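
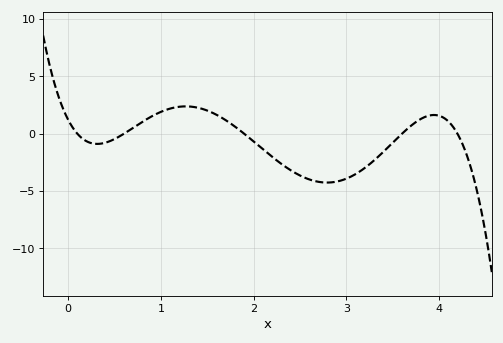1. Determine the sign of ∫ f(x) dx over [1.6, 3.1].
negative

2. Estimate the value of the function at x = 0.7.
0.5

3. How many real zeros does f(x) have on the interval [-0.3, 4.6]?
5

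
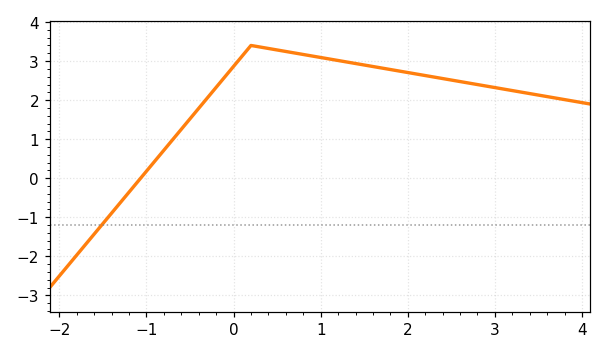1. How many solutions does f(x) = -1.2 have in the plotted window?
1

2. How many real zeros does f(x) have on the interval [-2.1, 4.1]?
1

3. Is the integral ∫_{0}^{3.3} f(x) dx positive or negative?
positive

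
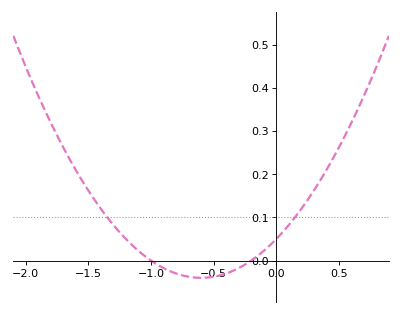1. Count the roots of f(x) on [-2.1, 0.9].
2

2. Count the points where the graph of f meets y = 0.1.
2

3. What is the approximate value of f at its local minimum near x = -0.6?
-0.04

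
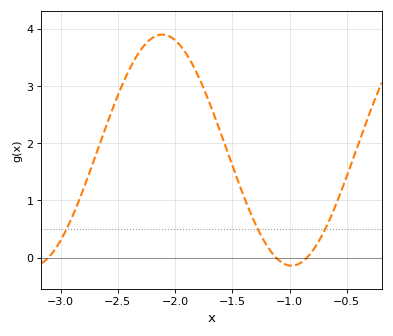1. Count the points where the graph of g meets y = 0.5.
3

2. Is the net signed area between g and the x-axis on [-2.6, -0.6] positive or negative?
positive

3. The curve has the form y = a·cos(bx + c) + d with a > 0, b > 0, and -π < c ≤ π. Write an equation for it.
y = 2.02cos(2.78x - 0.41) + 1.88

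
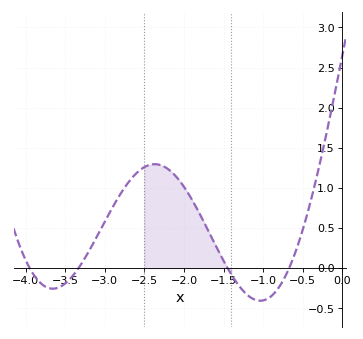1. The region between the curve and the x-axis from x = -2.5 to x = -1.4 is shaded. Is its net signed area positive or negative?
positive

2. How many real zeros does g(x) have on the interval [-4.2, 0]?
4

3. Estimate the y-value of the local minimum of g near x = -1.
-0.4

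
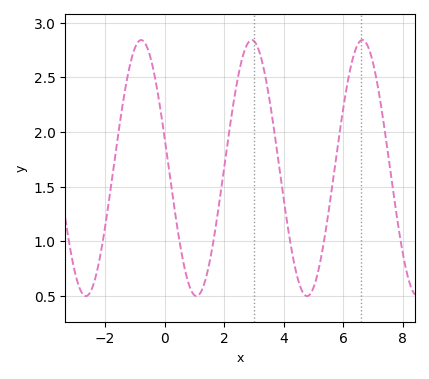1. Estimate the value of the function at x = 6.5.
2.8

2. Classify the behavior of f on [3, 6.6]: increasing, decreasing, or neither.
neither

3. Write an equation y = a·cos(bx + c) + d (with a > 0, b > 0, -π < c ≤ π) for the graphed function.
y = 1.17cos(1.7x + 1.3) + 1.67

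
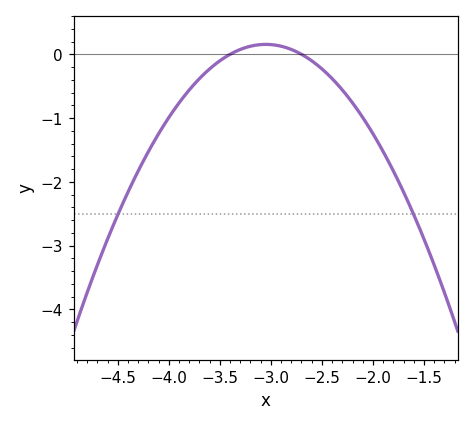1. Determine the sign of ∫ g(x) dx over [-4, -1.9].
negative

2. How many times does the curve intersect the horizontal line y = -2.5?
2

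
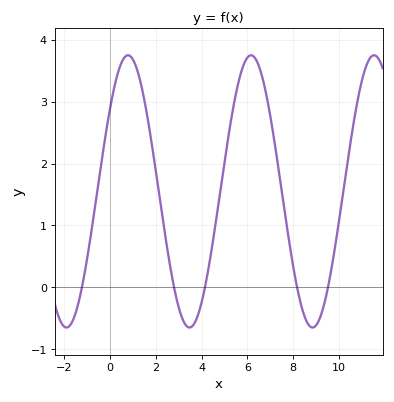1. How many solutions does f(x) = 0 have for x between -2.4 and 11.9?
5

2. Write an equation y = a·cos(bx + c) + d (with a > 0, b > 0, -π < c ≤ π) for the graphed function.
y = 2.2cos(1.17x - 0.922) + 1.55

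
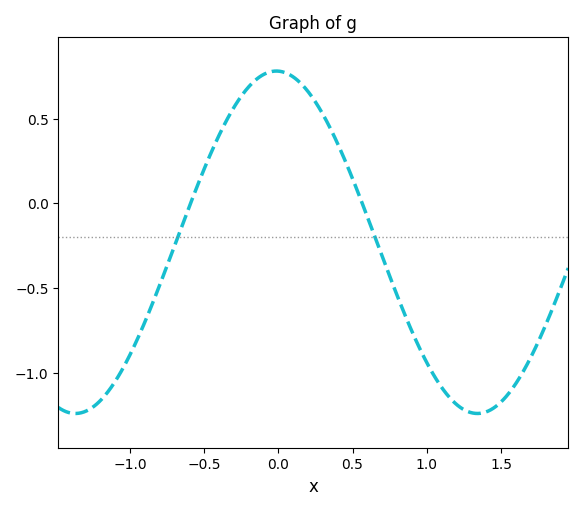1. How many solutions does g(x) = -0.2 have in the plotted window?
2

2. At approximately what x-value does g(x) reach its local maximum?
-0.013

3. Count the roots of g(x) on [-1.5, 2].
2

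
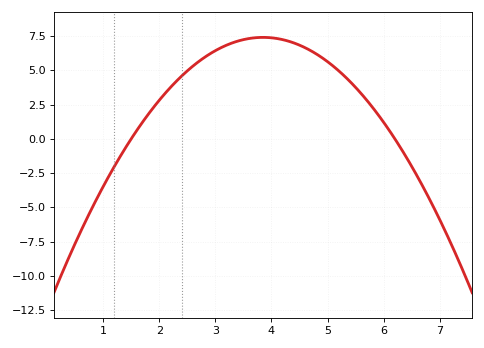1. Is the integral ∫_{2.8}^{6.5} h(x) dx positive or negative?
positive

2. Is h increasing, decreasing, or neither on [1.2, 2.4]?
increasing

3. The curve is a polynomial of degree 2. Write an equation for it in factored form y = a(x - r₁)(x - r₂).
y = -1.34(x - 1.5)(x - 6.2)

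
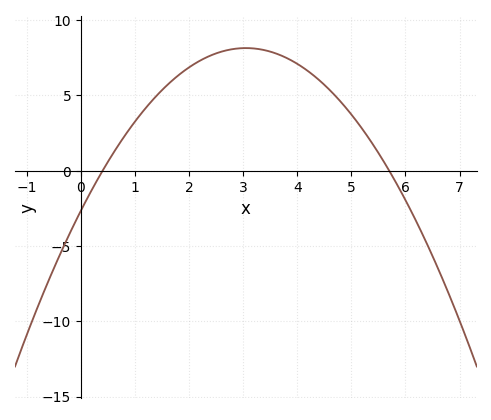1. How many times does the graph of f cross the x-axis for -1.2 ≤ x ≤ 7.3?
2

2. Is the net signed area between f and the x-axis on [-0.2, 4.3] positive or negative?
positive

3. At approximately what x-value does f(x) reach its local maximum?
3.05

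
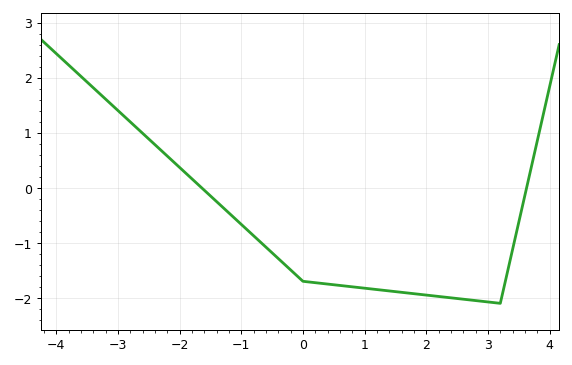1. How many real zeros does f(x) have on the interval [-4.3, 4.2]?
2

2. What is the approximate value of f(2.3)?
-1.99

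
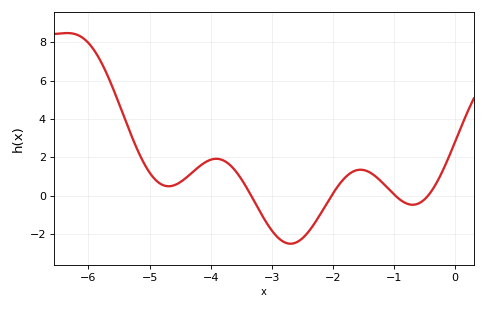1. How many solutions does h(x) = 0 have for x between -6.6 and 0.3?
4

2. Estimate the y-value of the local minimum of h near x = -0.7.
-0.4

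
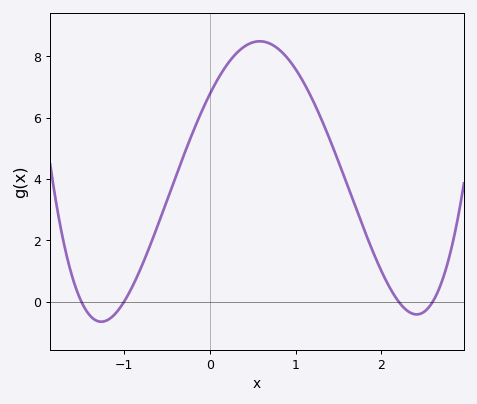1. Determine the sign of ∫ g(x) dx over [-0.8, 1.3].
positive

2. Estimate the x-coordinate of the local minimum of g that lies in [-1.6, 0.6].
-1.3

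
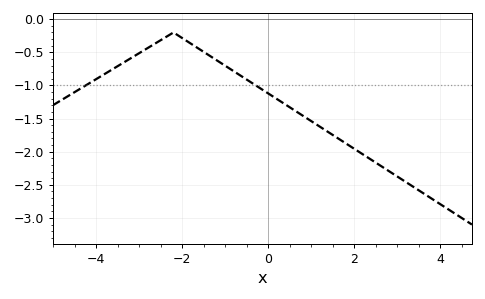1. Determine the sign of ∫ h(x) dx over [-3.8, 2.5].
negative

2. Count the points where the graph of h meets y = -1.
2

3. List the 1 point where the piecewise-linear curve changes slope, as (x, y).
(-2.2, -0.2)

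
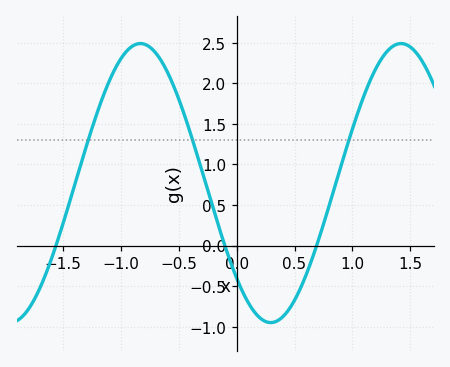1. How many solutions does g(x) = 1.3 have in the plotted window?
3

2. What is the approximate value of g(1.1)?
1.85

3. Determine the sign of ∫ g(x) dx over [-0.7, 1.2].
positive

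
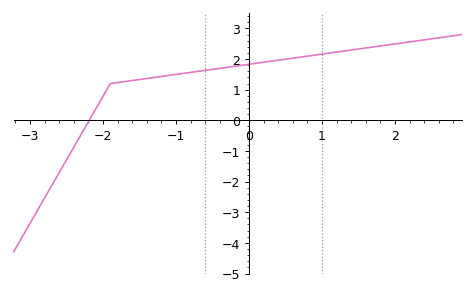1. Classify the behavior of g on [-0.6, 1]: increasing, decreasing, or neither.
increasing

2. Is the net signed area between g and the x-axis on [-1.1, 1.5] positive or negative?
positive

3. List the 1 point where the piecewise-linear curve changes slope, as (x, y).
(-1.9, 1.2)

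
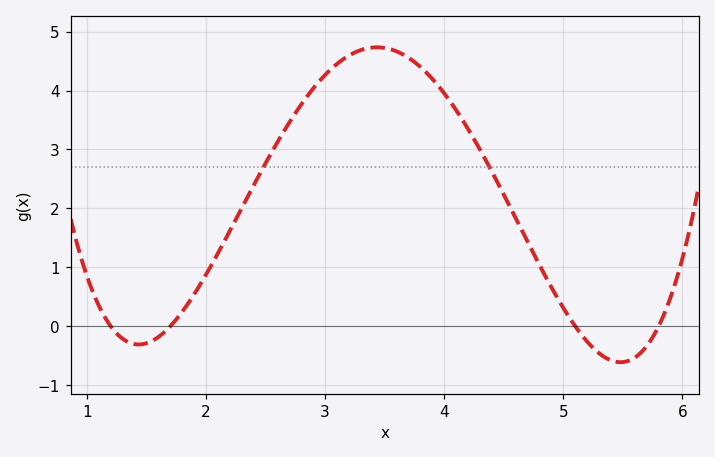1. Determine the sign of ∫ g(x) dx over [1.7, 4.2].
positive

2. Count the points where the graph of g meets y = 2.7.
2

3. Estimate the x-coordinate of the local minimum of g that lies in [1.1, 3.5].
1.4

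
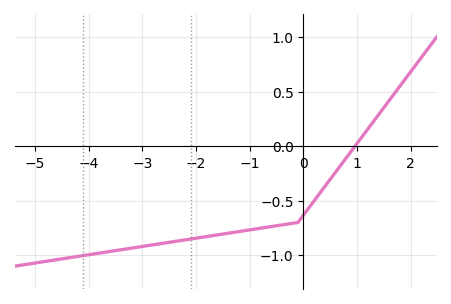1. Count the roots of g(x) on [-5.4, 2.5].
1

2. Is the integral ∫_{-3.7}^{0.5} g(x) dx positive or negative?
negative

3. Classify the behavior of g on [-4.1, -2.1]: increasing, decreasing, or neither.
increasing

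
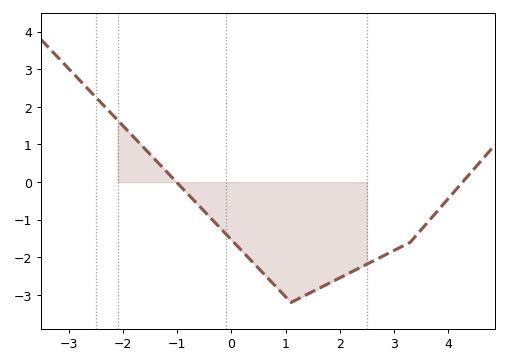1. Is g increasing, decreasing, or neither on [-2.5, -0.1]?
decreasing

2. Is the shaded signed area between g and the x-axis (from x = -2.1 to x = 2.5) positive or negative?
negative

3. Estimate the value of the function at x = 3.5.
-1.27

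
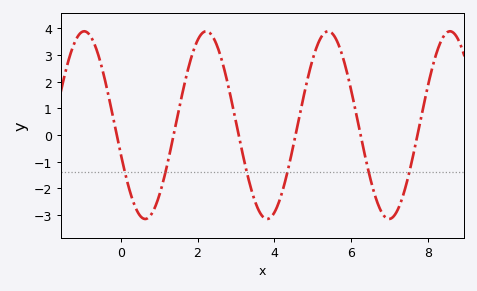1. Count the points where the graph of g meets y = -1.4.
6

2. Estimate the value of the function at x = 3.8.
-3.15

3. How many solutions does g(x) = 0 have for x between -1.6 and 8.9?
6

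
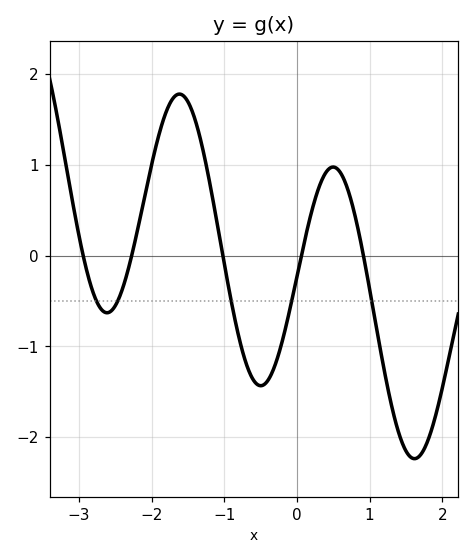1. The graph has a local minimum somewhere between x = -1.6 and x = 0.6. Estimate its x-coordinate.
-0.499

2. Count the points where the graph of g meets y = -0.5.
5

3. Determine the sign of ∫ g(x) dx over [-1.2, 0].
negative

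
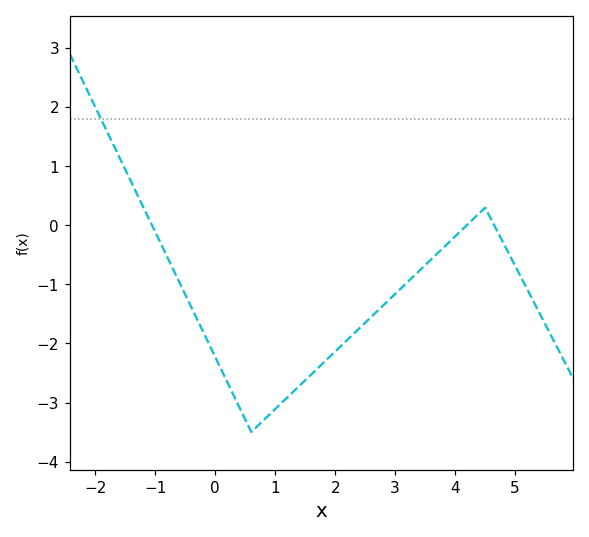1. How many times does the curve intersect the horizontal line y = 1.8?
1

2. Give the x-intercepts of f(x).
-1, 4.2, 4.6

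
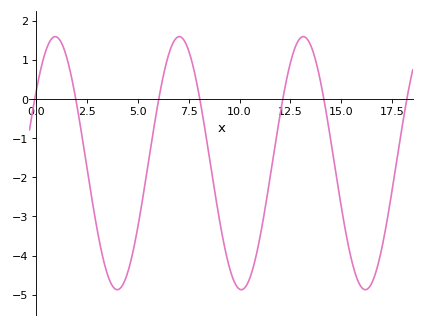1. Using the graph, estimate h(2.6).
-2.1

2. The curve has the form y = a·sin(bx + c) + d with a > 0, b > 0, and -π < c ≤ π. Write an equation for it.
y = 3.23sin(1x + 0.61) - 1.64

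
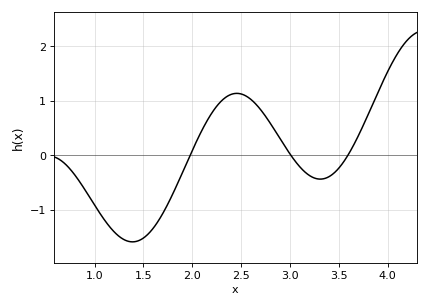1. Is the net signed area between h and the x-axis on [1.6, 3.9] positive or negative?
positive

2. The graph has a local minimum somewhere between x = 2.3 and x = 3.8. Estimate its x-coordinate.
3.31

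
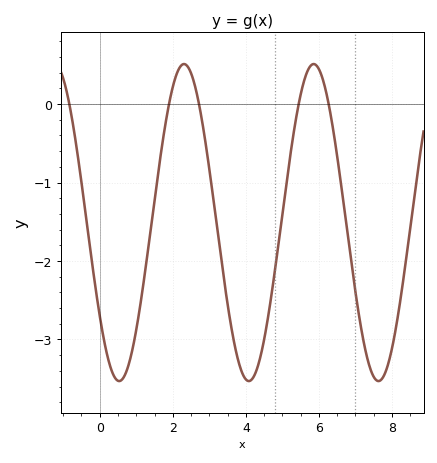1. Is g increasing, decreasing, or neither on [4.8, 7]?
neither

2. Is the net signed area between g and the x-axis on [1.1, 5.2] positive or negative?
negative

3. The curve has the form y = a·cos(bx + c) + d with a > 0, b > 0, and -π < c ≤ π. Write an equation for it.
y = 2.02cos(1.77x + 2.2) - 1.51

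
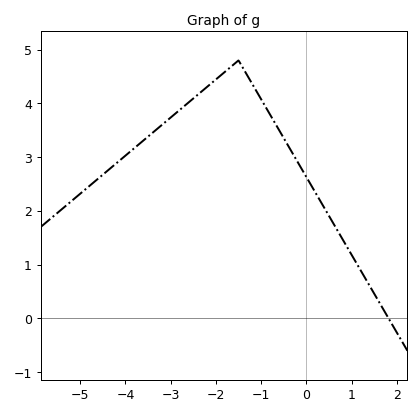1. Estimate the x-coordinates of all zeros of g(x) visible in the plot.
1.8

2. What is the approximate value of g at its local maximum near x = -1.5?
4.8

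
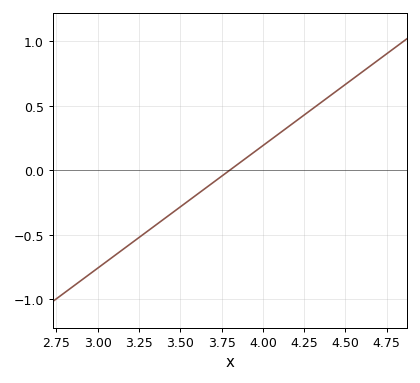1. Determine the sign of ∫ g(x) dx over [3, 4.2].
negative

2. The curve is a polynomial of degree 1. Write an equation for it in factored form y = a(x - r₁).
y = 0.95(x - 3.8)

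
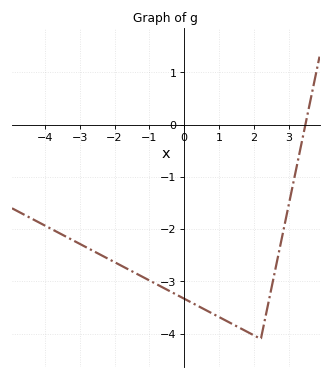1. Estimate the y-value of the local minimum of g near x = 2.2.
-4.1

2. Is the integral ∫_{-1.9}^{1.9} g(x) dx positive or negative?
negative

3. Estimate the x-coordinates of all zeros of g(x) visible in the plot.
3.48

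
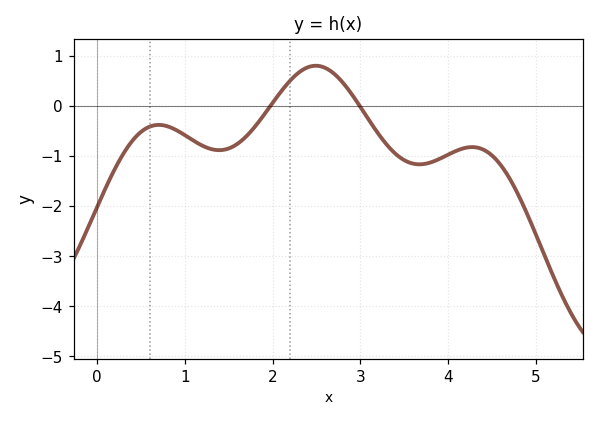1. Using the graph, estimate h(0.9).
-0.482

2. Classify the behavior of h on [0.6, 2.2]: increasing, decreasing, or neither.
neither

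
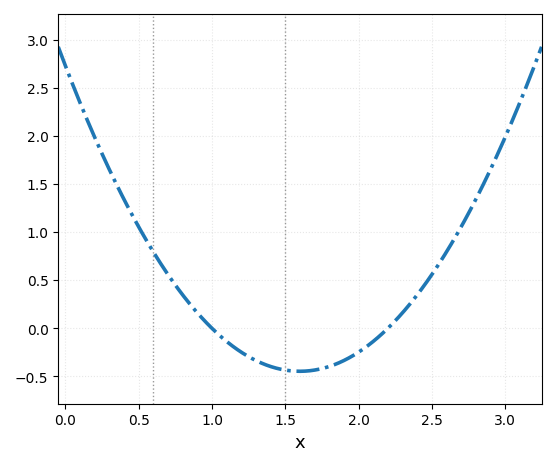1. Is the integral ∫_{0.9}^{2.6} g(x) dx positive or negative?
negative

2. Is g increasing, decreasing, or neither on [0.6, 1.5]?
decreasing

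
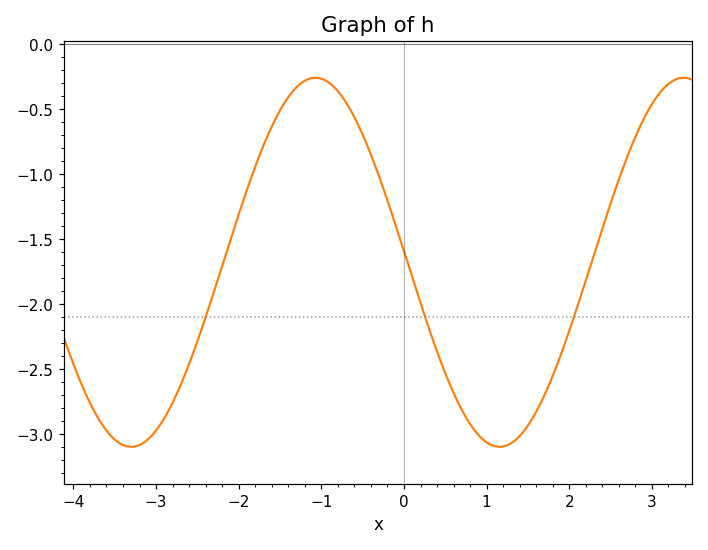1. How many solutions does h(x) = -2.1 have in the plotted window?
3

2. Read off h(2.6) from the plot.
-1.04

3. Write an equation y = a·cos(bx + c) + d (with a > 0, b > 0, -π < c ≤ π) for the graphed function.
y = 1.42cos(1.41x + 1.51) - 1.68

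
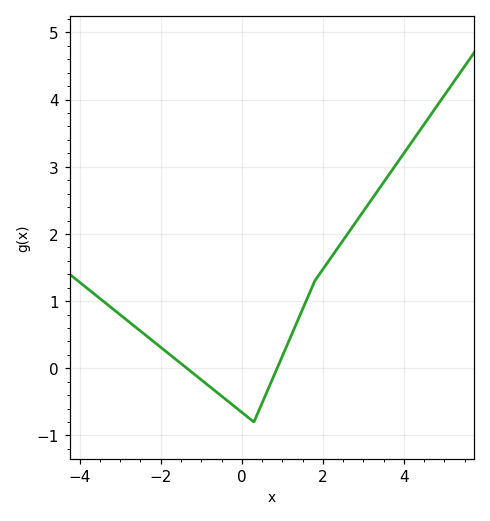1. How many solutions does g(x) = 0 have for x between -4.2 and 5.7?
2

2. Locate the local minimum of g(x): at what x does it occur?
0.3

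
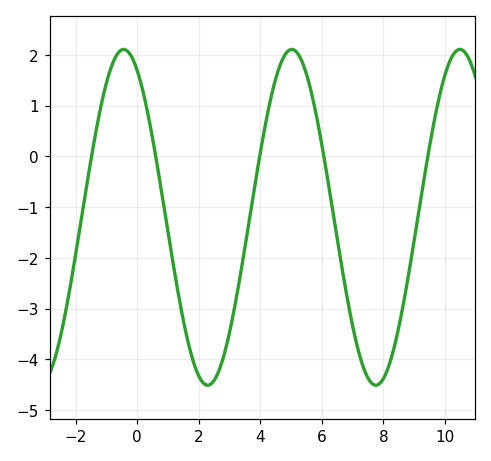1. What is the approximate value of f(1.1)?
-1.87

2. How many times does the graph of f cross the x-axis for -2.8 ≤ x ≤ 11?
5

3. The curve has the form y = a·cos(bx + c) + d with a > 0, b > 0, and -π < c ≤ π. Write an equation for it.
y = 3.31cos(1.15x + 0.51) - 1.2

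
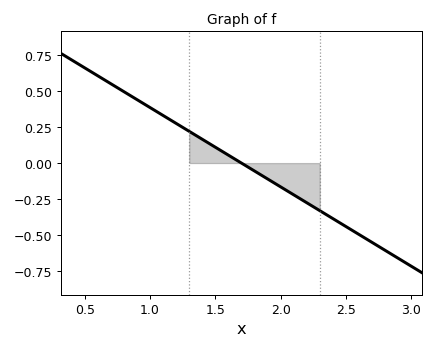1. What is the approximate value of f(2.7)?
-0.55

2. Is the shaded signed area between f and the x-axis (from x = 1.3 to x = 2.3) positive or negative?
negative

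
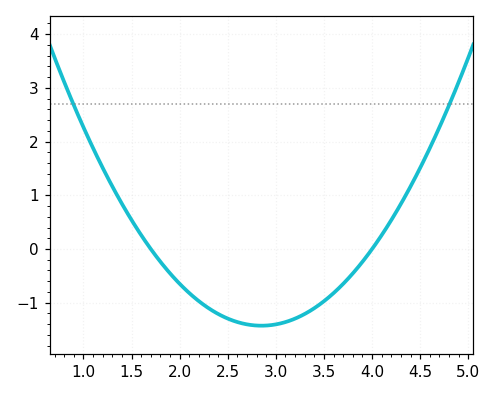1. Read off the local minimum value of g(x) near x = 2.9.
-1.4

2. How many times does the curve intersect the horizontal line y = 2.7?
2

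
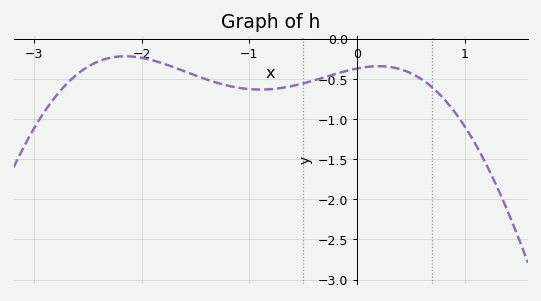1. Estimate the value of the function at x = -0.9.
-0.65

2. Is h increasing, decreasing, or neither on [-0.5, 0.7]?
neither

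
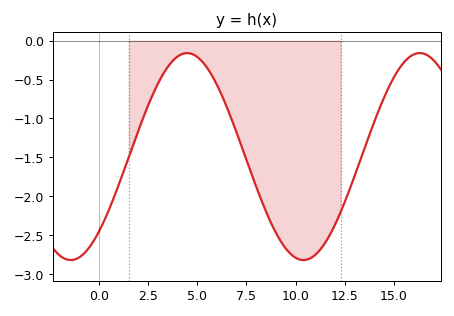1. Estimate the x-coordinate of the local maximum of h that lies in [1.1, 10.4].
4.5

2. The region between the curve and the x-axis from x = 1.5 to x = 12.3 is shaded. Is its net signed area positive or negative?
negative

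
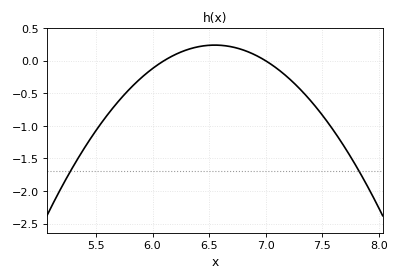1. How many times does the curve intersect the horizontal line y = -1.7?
2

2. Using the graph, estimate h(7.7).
-1.35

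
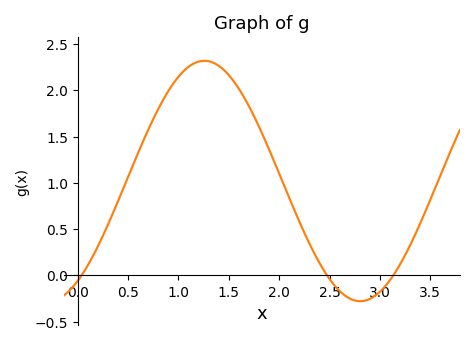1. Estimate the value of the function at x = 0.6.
1.35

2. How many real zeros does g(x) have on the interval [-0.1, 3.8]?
3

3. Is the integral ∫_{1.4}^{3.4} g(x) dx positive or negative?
positive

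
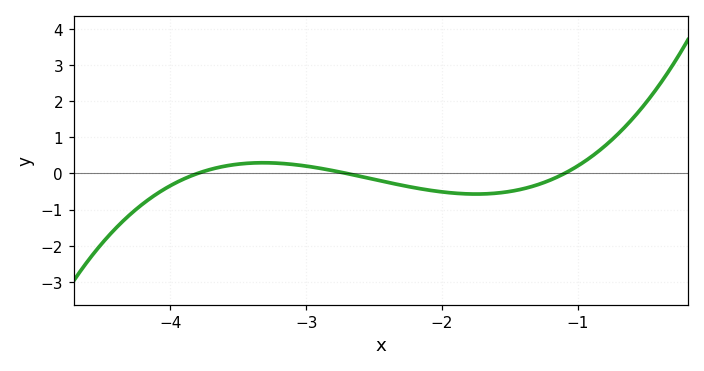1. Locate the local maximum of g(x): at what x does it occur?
-3.32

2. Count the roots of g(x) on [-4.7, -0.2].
3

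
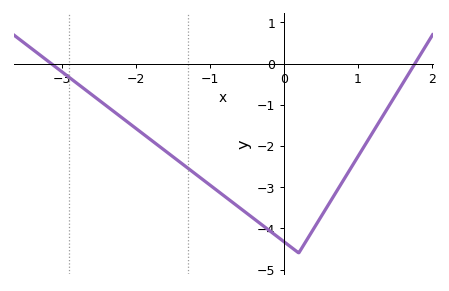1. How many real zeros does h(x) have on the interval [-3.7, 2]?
2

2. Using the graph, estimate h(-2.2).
-1.3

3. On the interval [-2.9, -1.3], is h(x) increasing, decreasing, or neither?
decreasing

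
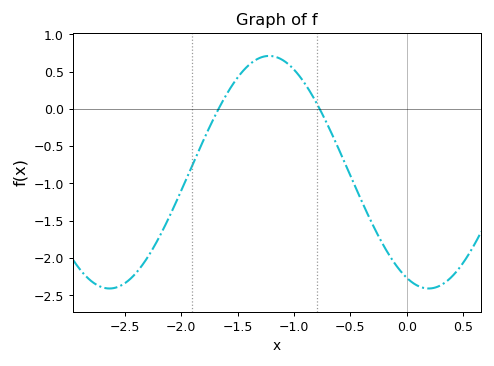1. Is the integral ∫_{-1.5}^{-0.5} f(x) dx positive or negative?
positive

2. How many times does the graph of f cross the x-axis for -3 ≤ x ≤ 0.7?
2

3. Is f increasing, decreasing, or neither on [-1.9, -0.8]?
neither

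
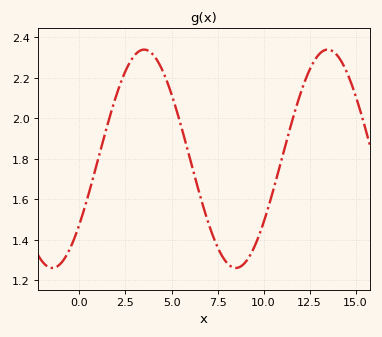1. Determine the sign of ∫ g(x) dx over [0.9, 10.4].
positive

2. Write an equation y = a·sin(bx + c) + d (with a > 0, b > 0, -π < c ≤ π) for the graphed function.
y = 0.54sin(0.63x - 0.642) + 1.8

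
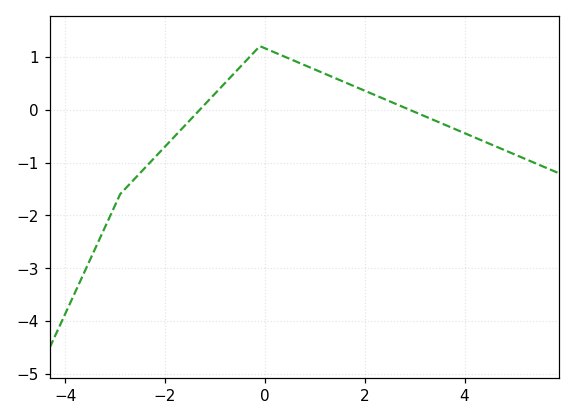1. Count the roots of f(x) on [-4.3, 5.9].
2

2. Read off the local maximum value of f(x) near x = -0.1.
1.2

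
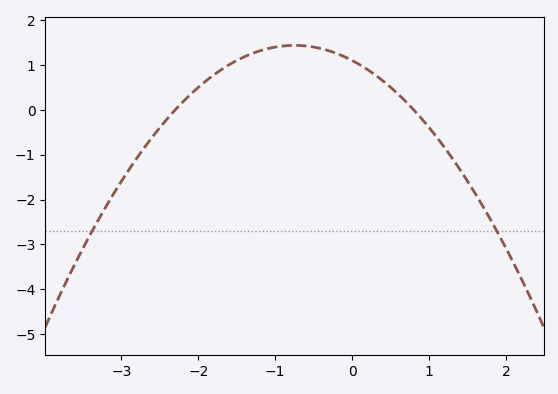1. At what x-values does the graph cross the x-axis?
-2.3, 0.8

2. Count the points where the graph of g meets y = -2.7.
2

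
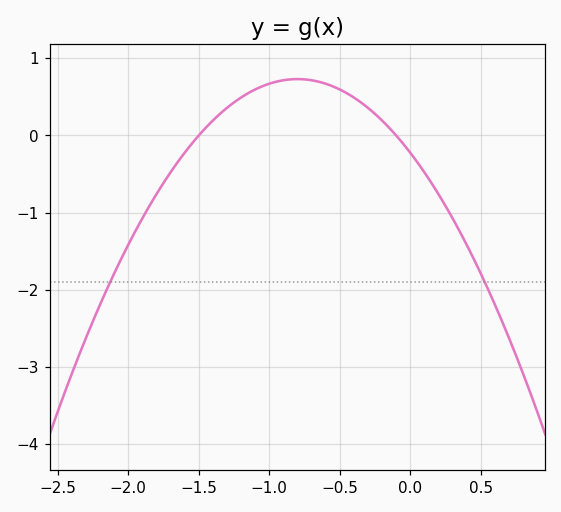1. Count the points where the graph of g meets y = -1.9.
2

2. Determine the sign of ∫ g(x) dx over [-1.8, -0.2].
positive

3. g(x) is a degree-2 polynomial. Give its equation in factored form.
y = -1.49(x + 1.5)(x + 0.1)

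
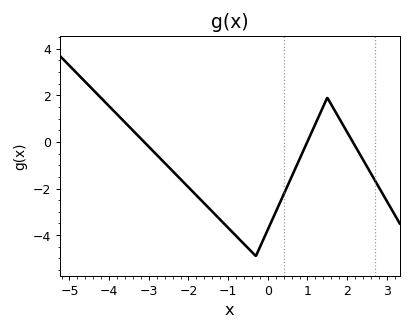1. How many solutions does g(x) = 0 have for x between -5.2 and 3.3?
3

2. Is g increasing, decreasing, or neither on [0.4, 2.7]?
neither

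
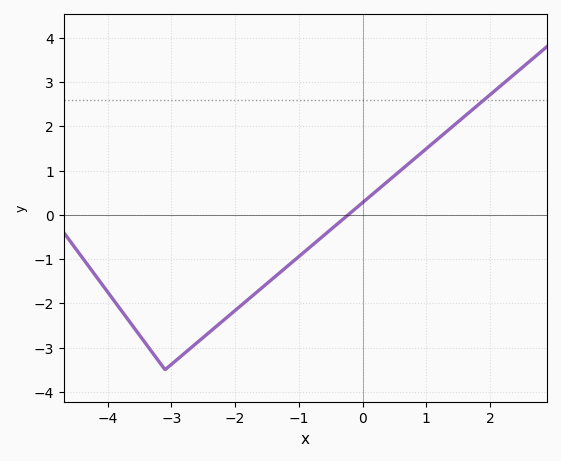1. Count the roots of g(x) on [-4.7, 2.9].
1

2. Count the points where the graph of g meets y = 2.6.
1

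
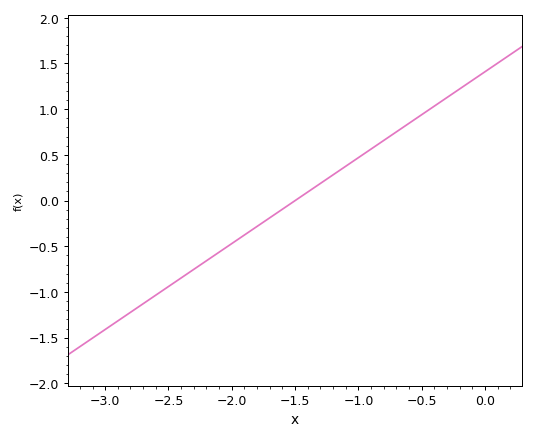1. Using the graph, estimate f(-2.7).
-1.15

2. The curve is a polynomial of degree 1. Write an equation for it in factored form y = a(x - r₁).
y = 0.94(x + 1.5)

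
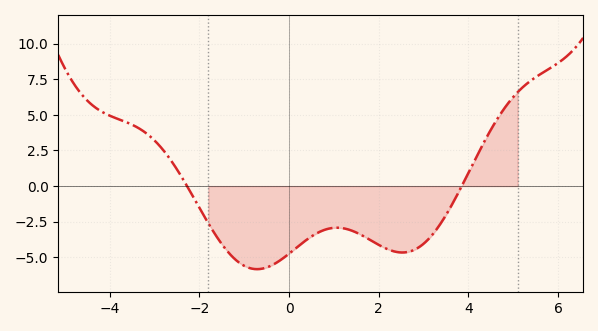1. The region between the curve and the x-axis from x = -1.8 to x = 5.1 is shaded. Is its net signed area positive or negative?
negative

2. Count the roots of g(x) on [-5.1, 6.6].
2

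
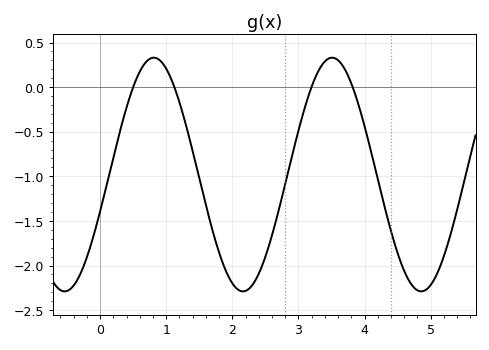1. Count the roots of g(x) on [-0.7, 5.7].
4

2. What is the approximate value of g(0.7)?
0.286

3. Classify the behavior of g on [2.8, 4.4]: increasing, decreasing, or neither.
neither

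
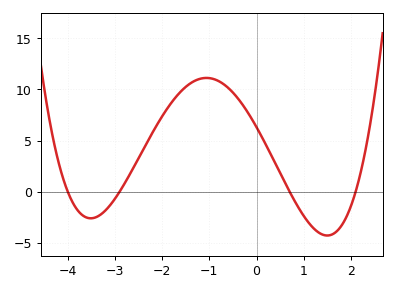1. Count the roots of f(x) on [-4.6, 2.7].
4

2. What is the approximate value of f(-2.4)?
4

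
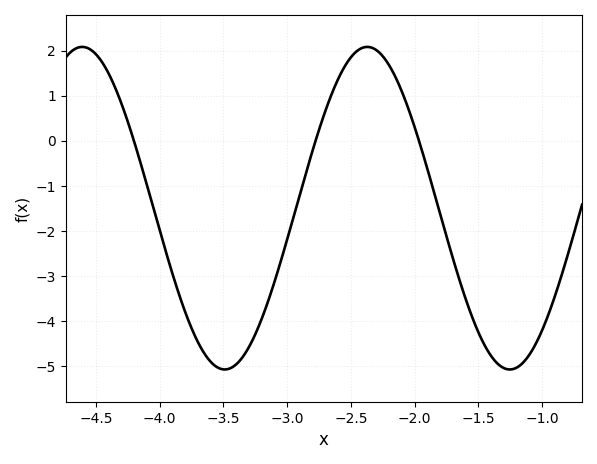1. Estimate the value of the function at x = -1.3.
-5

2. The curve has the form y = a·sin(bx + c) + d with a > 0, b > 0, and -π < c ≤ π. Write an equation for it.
y = 3.58sin(2.8x + 2) - 1.5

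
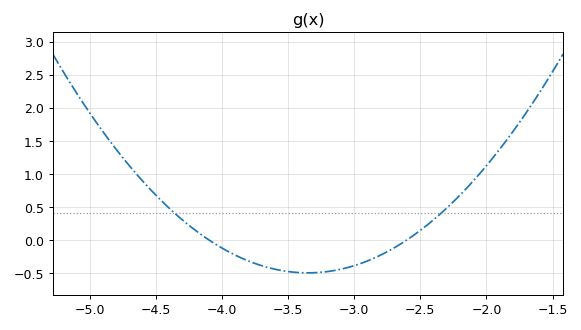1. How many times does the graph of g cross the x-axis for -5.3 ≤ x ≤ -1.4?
2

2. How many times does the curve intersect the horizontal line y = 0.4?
2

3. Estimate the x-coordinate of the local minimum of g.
-3.3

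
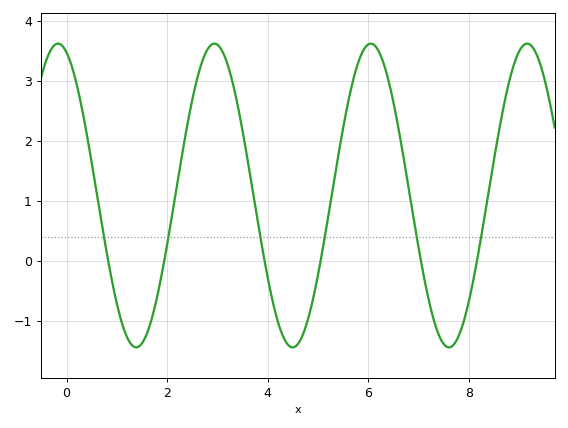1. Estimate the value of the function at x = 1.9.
-0.195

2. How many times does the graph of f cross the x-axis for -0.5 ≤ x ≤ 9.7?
6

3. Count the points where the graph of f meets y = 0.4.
6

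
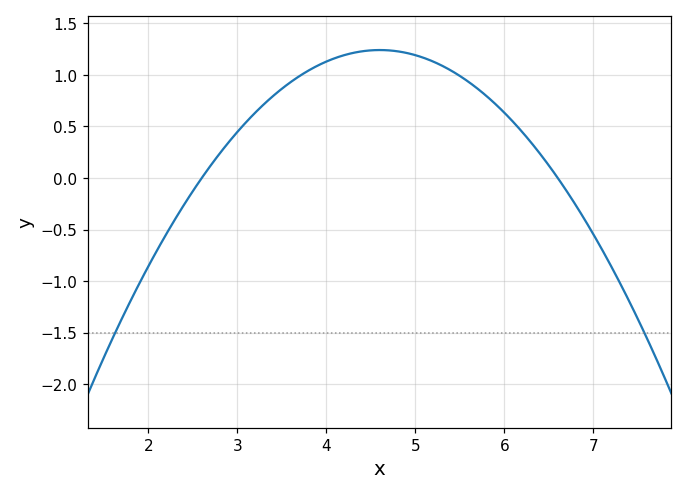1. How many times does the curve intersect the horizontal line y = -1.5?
2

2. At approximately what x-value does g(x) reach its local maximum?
4.6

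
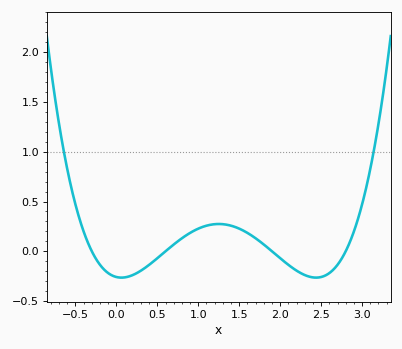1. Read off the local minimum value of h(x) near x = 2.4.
-0.265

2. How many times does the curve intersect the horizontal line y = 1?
2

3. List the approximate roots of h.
-0.3, 0.6, 1.9, 2.8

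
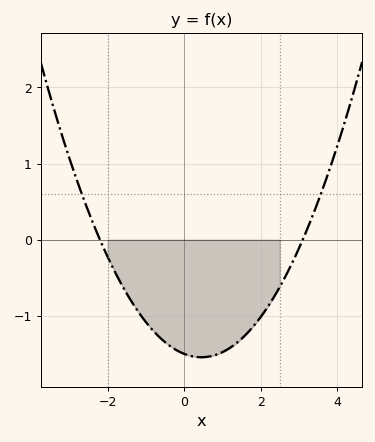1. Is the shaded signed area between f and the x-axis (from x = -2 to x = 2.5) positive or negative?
negative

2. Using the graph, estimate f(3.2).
0.119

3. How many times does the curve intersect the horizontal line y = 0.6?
2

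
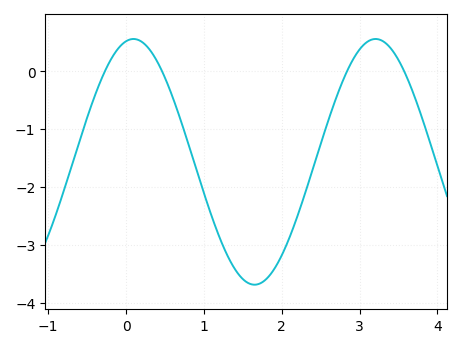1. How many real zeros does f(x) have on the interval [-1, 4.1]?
4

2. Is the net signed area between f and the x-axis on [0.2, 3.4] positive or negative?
negative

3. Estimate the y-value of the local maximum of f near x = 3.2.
0.56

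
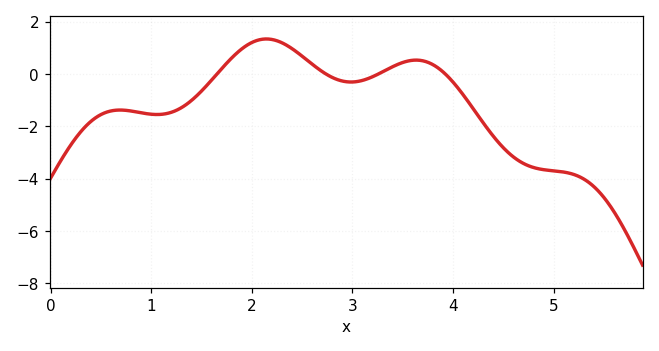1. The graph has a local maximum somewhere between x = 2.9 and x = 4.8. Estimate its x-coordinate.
3.63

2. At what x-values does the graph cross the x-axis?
1.65, 2.74, 3.26, 3.92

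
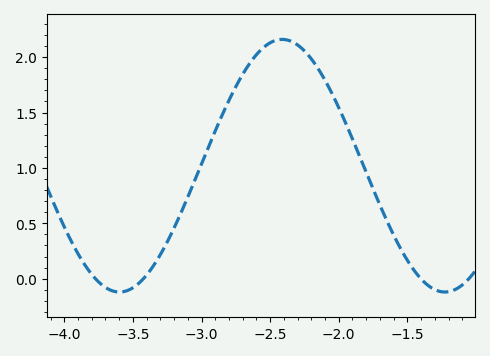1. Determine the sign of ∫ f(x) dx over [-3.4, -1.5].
positive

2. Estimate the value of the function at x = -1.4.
0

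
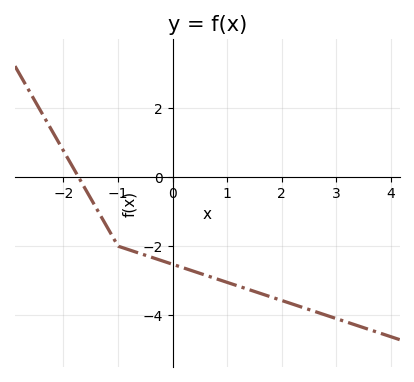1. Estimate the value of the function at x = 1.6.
-3.4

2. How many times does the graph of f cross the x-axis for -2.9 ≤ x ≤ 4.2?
1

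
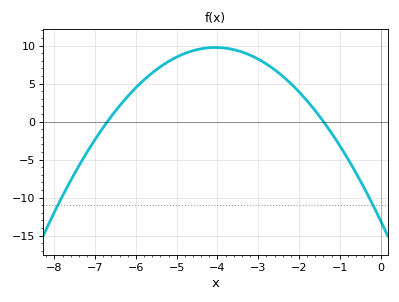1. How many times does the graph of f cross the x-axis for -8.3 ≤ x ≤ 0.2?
2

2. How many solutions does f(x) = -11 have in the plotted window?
2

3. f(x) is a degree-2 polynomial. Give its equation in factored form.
y = -1.39(x + 6.7)(x + 1.4)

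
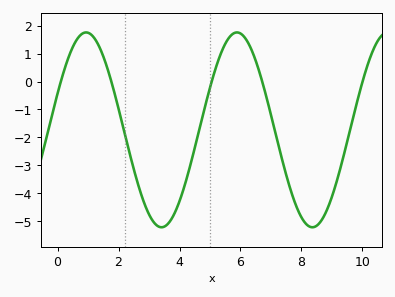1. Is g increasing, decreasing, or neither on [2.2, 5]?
neither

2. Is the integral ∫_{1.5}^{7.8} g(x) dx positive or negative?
negative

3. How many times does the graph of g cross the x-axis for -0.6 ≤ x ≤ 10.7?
5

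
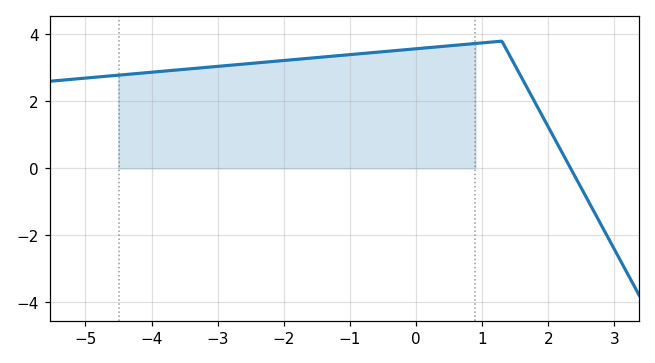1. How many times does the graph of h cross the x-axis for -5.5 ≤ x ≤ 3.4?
1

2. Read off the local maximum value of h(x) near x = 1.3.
3.8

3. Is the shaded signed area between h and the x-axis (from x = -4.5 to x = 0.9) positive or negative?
positive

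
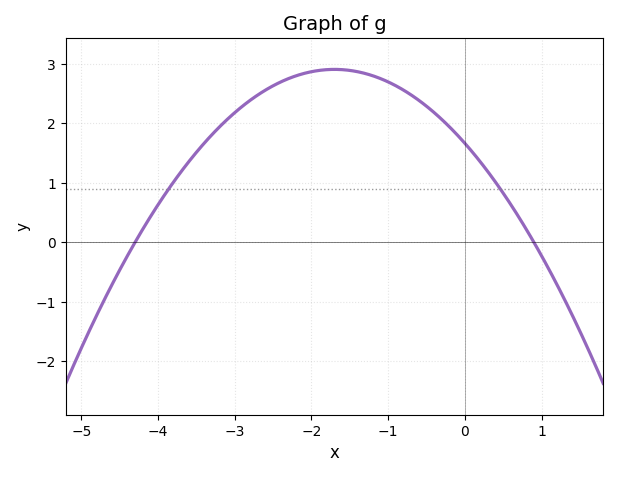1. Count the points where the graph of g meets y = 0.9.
2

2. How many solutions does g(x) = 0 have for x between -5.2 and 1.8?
2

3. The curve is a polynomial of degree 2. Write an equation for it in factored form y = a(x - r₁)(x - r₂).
y = -0.43(x + 4.3)(x - 0.9)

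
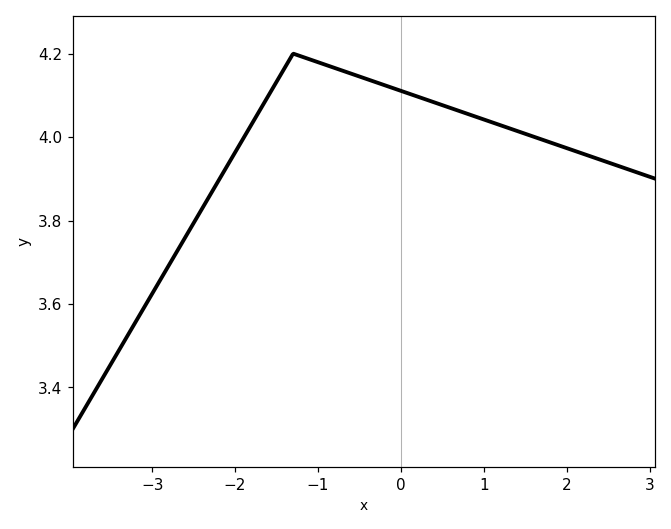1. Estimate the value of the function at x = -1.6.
4.1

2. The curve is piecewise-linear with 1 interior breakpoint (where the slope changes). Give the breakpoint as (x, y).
(-1.3, 4.2)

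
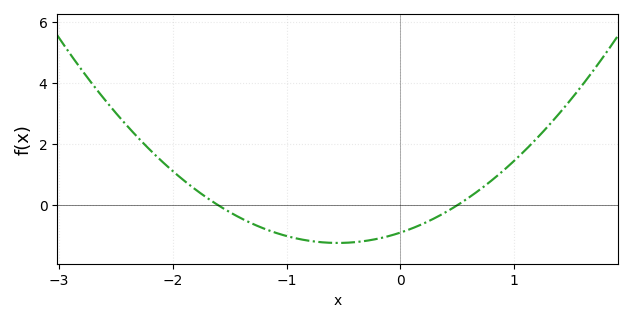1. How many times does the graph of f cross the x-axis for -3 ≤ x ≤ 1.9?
2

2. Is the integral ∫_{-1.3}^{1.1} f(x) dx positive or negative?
negative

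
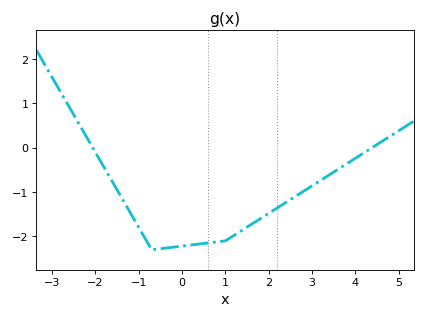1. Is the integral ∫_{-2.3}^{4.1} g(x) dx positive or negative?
negative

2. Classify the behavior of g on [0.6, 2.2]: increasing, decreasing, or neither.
increasing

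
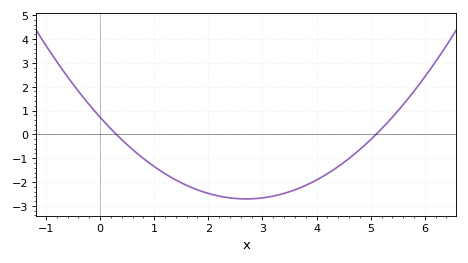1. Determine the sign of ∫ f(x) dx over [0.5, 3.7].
negative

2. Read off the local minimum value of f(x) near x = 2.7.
-2.71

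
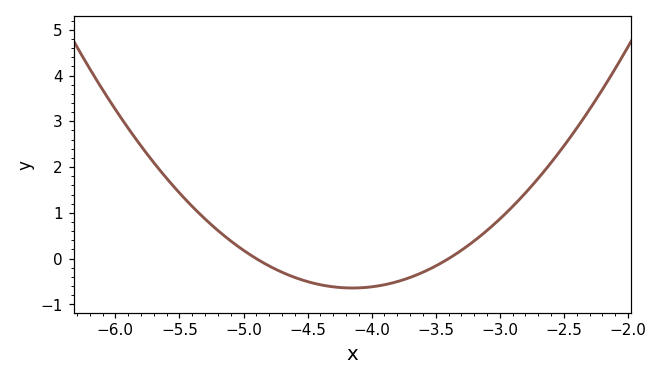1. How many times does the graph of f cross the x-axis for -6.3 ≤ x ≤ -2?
2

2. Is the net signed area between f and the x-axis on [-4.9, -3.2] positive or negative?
negative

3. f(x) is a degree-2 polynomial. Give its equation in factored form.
y = 1.14(x + 4.9)(x + 3.4)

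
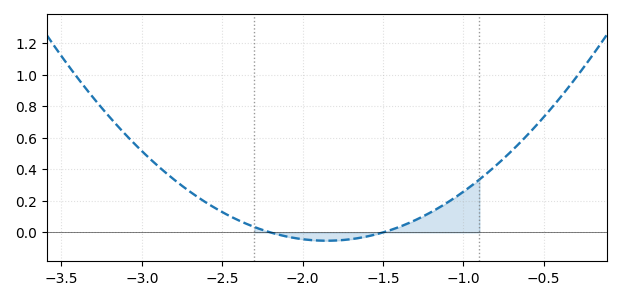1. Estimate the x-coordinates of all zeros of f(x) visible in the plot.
-2.2, -1.5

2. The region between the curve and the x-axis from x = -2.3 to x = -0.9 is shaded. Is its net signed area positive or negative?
positive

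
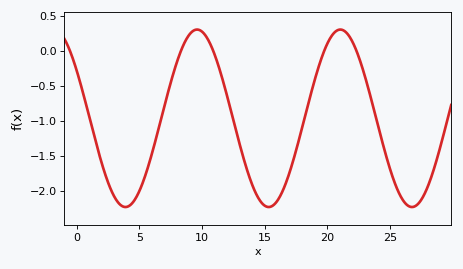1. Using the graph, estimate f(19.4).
-0.15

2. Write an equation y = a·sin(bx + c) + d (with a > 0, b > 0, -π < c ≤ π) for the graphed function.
y = 1.27sin(0.55x + 2.6) - 0.96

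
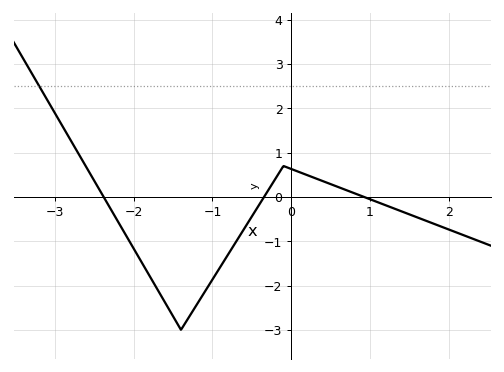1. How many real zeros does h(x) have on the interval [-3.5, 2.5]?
3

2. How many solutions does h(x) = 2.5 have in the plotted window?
1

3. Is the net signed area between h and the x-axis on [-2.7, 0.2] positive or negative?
negative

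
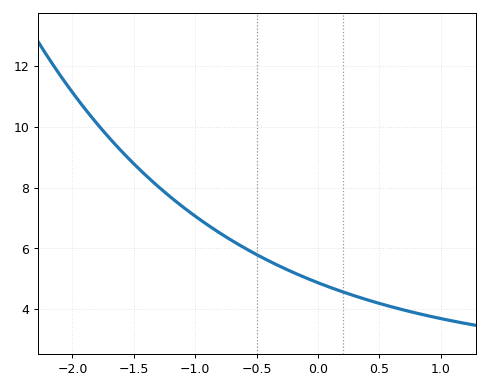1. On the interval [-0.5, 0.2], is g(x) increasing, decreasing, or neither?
decreasing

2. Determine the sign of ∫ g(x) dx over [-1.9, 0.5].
positive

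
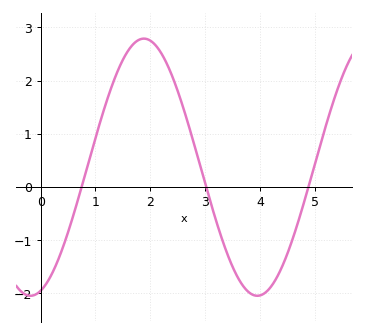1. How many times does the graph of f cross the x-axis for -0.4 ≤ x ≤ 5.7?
3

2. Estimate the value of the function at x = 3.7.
-1.9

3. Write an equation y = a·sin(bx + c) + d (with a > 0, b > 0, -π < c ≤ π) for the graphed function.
y = 2.42sin(1.5x - 1.3) + 0.37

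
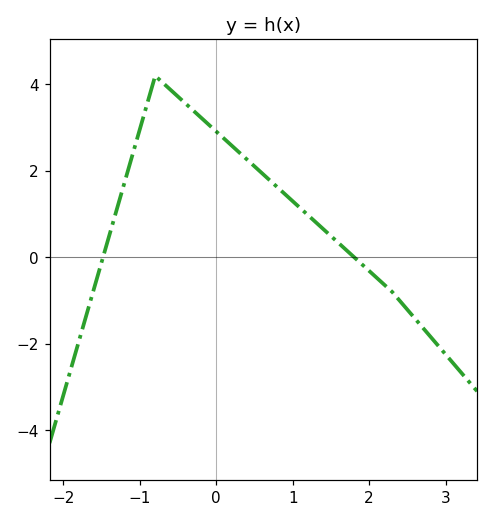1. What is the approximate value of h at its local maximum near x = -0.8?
4.2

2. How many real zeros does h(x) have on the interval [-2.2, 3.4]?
2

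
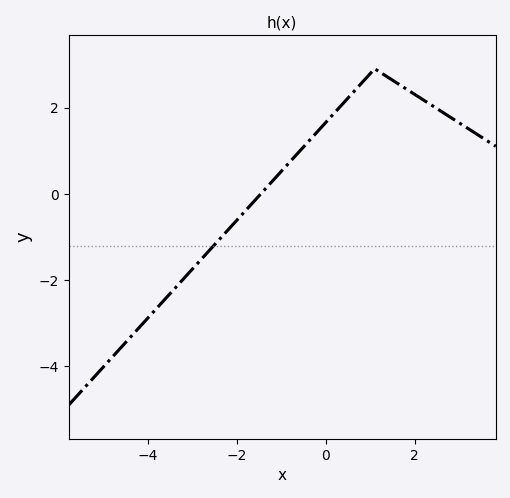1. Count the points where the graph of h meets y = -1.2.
1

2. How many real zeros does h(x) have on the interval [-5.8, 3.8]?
1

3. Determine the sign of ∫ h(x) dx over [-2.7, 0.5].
positive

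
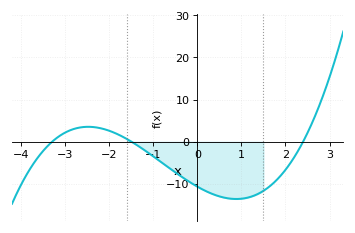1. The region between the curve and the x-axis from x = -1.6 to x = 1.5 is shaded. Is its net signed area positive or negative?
negative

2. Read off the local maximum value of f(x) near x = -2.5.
3.53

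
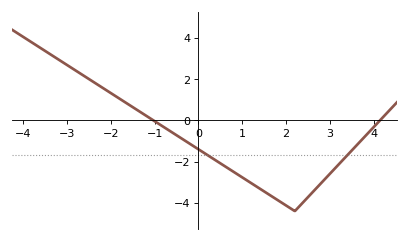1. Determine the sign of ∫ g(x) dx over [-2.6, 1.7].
negative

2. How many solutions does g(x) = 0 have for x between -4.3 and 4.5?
2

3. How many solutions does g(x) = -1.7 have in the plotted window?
2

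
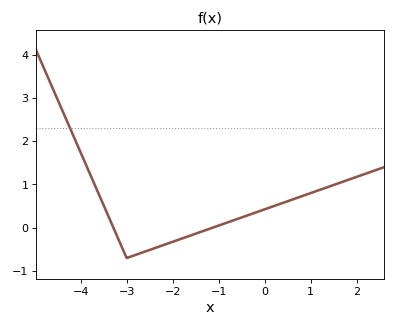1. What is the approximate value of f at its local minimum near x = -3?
-0.7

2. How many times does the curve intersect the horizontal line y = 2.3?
1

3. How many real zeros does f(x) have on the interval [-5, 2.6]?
2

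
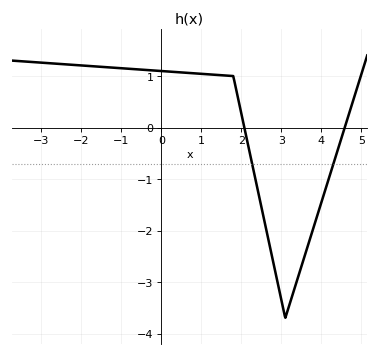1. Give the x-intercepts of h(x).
2, 4.6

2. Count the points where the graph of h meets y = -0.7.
2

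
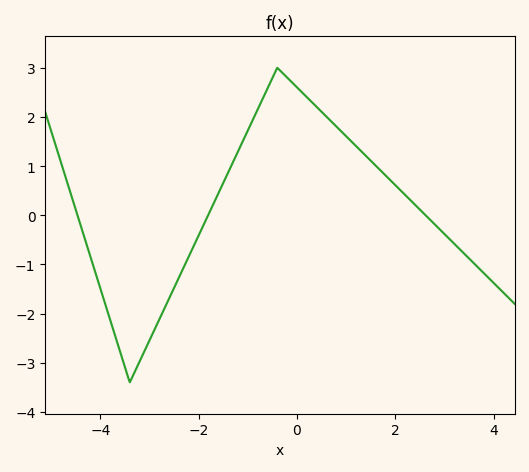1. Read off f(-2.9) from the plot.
-2.3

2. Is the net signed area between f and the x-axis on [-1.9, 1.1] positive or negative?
positive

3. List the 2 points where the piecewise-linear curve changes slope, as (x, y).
(-3.4, -3.4); (-0.4, 3)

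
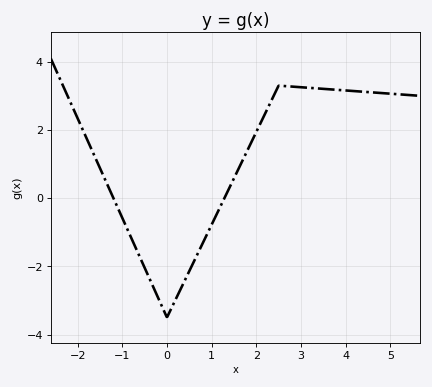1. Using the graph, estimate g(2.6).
3.2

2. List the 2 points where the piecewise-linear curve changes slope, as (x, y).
(0, -3.5); (2.5, 3.3)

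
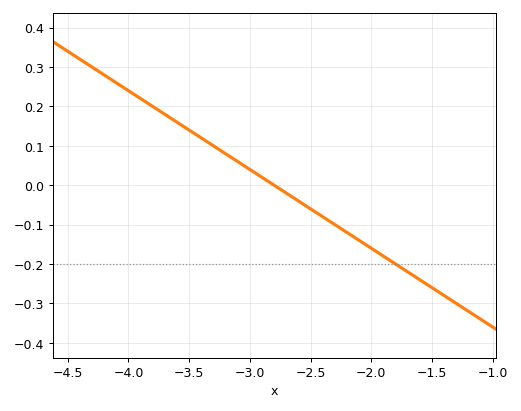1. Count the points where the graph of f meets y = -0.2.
1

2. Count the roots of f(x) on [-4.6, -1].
1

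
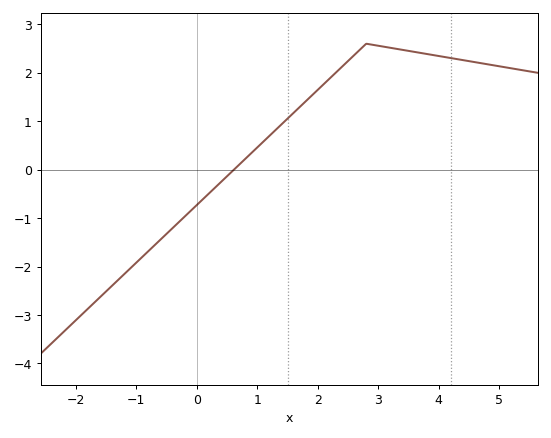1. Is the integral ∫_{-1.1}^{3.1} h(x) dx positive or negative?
positive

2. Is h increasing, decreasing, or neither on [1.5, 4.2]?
neither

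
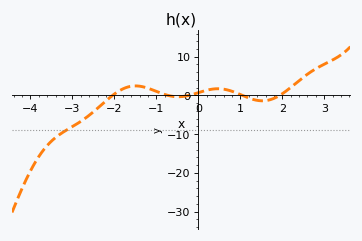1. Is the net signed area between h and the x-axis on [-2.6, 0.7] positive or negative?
positive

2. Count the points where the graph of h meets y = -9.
1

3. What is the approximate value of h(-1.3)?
2.19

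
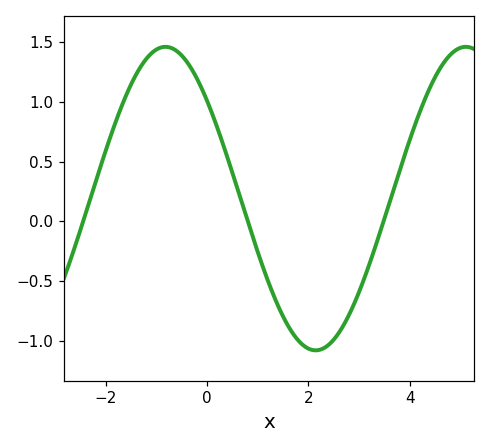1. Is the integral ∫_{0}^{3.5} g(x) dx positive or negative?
negative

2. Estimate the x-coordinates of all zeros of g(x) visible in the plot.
-2.4, 0.8, 3.4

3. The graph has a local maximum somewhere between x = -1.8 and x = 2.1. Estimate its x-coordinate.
-0.8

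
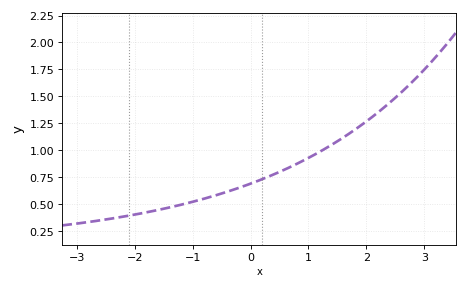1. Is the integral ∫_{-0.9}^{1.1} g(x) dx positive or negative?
positive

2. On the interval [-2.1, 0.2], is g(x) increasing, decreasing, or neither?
increasing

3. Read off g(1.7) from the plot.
1.15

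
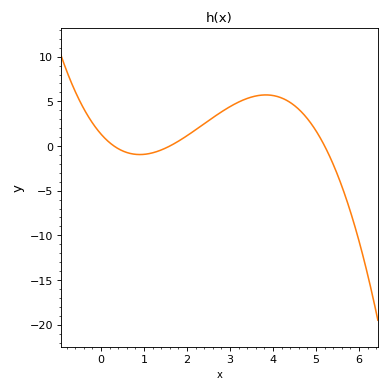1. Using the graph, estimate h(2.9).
4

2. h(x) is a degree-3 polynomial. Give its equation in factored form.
y = -0.53(x - 0.3)(x - 1.6)(x - 5.2)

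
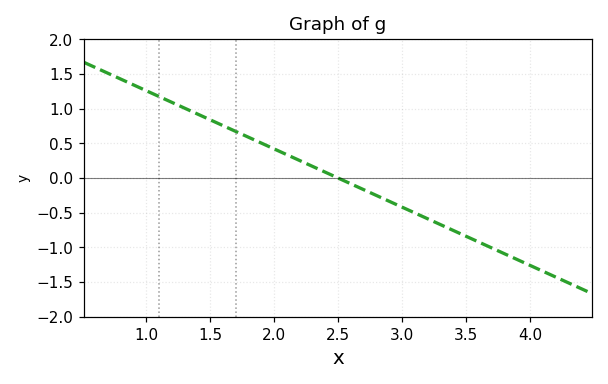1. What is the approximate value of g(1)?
1.25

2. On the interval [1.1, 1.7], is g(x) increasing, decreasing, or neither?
decreasing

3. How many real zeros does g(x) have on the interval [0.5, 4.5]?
1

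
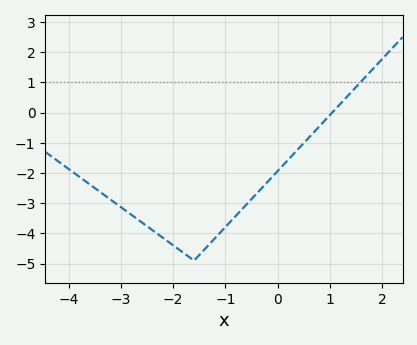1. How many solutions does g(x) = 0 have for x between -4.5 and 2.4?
1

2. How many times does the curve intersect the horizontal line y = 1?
1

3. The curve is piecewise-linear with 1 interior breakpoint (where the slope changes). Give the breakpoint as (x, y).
(-1.6, -4.9)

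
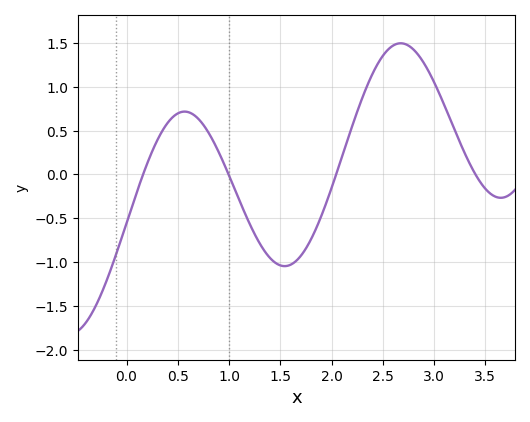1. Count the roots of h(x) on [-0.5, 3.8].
4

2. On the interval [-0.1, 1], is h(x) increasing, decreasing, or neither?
neither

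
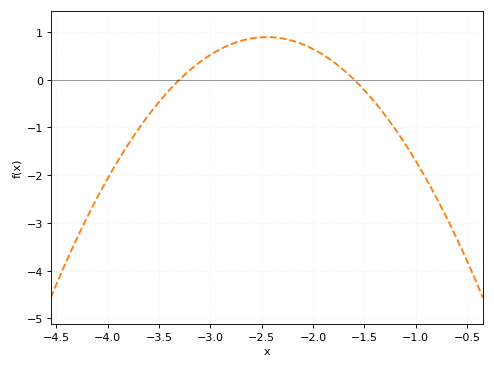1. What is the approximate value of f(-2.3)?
0.9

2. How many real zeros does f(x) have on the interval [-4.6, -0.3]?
2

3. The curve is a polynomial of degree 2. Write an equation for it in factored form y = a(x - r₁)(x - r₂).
y = -1.23(x + 3.3)(x + 1.6)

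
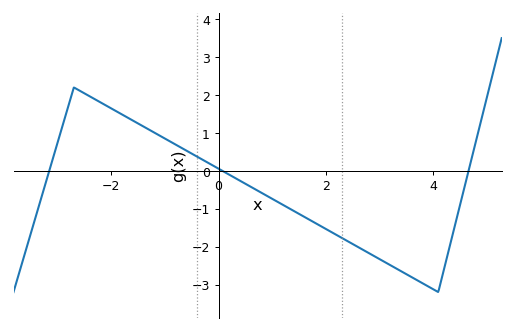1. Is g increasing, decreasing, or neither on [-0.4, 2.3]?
decreasing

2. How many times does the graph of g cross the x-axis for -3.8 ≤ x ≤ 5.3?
3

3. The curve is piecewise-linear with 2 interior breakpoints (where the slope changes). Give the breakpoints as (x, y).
(-2.7, 2.2); (4.1, -3.2)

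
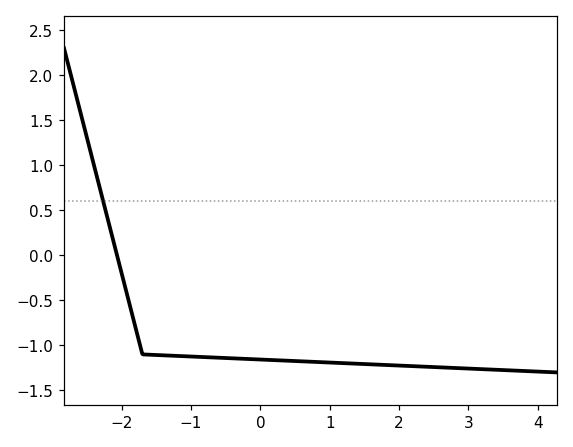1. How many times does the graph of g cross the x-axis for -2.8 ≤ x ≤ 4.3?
1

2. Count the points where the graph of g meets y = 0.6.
1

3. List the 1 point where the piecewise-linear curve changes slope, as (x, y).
(-1.7, -1.1)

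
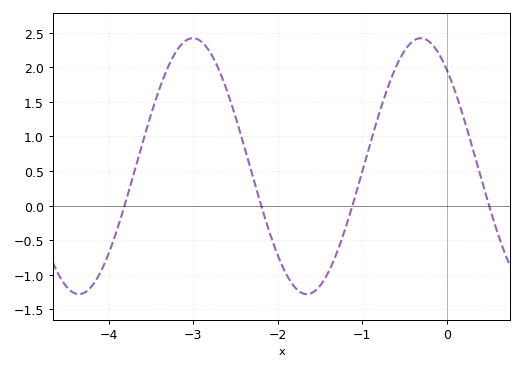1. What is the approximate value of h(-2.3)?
0.436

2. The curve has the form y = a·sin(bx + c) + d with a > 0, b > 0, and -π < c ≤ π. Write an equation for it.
y = 1.85sin(2.33x + 2.29) + 0.57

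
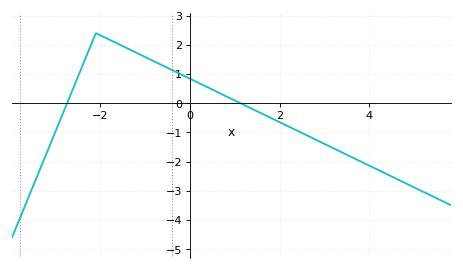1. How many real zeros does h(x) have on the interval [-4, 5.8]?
2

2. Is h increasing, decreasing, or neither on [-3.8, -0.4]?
neither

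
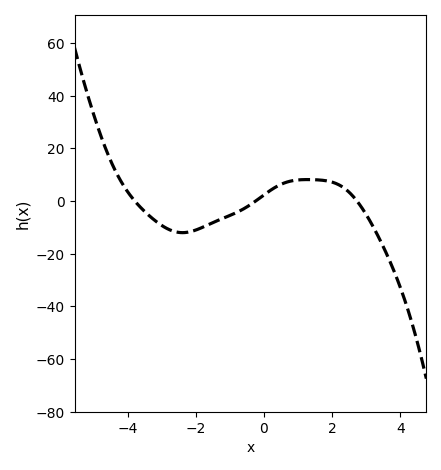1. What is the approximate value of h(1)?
8.02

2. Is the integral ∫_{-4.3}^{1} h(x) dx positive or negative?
negative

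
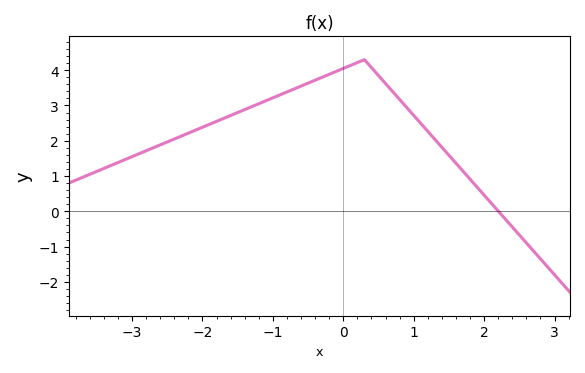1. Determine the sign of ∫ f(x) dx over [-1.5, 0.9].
positive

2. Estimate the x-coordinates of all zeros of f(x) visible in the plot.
2.2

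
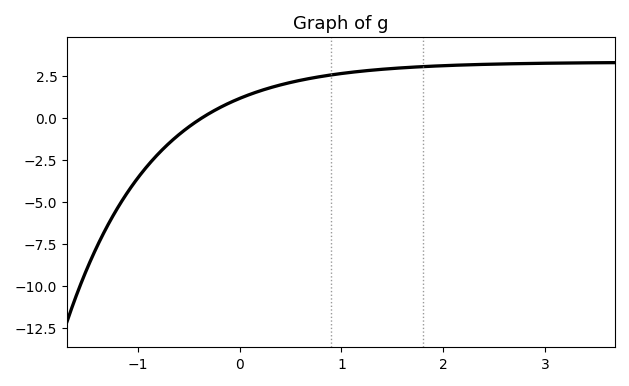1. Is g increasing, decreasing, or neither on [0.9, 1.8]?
increasing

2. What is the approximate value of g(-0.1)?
0.884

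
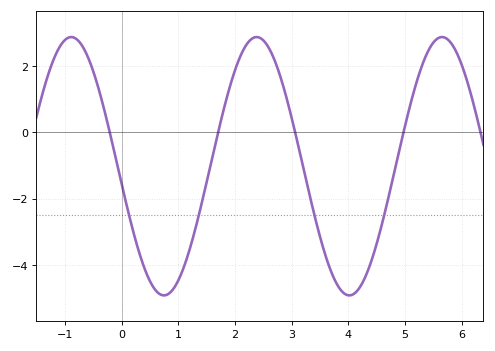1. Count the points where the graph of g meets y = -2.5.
4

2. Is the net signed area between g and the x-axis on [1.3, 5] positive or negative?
negative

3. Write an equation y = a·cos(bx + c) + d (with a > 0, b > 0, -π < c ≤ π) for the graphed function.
y = 3.9cos(1.9x + 1.7) - 1.02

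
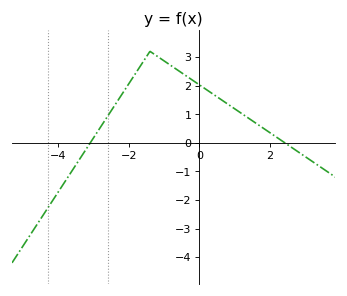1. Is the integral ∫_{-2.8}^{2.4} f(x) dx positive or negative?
positive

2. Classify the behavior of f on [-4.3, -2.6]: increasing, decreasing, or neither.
increasing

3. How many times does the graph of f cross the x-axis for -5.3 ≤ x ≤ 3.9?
2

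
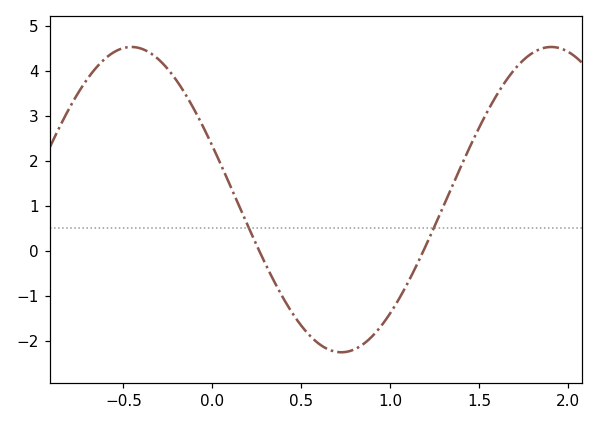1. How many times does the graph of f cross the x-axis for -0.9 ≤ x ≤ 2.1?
2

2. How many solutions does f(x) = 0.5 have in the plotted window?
2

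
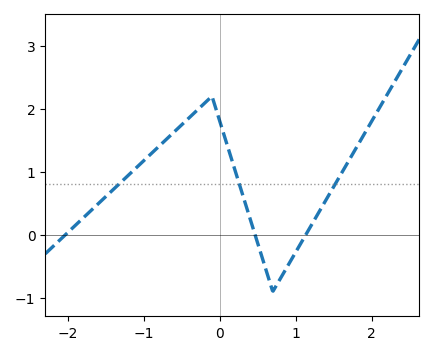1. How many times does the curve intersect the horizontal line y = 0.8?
3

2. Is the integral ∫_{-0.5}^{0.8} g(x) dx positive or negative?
positive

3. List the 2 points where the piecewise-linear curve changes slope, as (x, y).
(-0.1, 2.2); (0.7, -0.9)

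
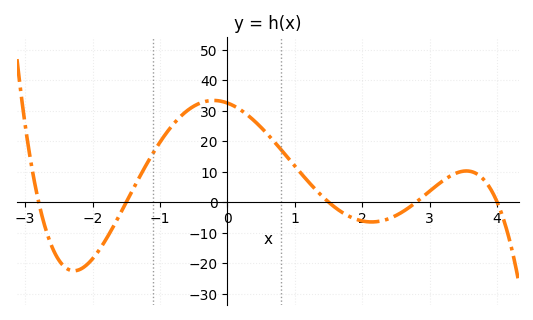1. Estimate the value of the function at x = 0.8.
17.1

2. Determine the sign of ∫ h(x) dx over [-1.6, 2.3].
positive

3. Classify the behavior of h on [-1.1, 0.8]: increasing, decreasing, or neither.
neither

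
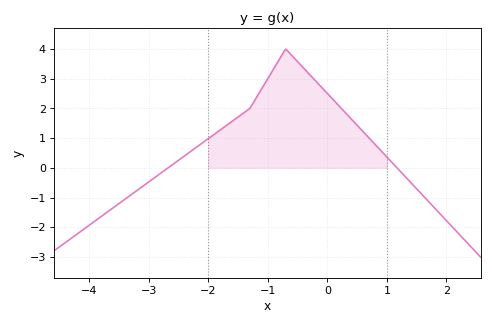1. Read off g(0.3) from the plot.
1.9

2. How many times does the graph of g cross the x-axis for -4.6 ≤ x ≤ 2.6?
2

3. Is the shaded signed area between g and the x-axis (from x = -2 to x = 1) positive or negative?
positive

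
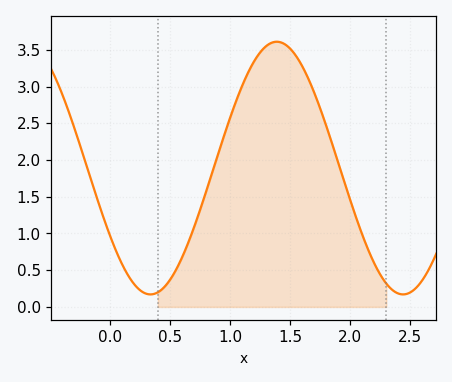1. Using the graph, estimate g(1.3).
3.55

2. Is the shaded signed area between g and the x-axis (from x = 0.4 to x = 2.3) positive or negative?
positive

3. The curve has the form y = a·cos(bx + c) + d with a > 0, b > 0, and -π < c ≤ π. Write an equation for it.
y = 1.72cos(2.99x + 2.13) + 1.89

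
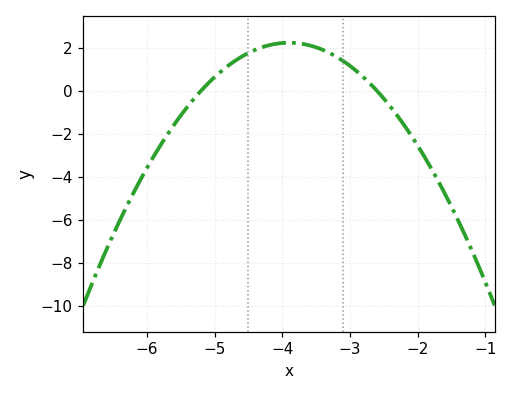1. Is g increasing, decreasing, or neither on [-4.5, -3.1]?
neither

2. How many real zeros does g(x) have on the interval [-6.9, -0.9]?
2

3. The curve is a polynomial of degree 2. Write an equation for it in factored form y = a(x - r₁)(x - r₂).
y = -1.32(x + 5.2)(x + 2.6)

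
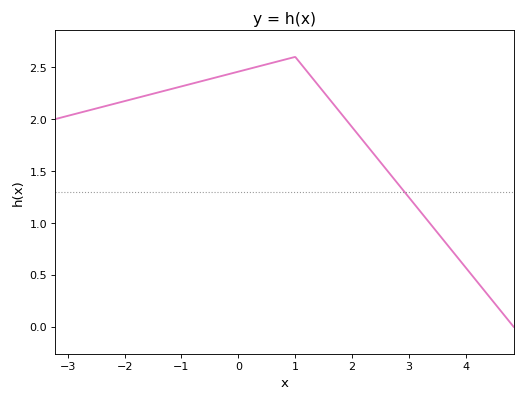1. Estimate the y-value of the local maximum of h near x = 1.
2.6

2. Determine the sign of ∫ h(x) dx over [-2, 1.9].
positive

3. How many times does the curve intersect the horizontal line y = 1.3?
1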